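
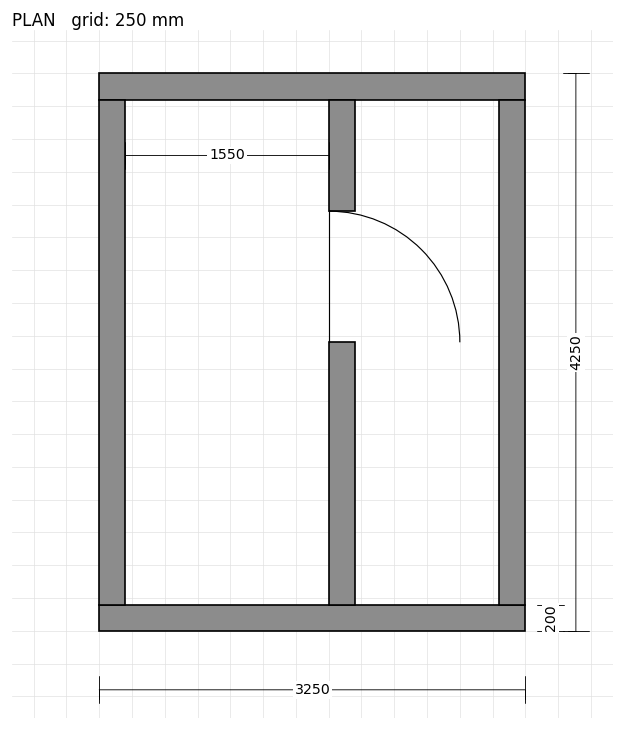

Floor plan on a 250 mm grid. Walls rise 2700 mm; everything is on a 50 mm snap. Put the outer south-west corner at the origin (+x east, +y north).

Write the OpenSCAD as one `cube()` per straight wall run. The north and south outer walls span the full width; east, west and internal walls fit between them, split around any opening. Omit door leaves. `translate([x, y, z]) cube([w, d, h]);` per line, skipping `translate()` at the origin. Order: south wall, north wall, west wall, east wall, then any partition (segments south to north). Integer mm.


cube([3250, 200, 2700]);
translate([0, 4050, 0]) cube([3250, 200, 2700]);
translate([0, 200, 0]) cube([200, 3850, 2700]);
translate([3050, 200, 0]) cube([200, 3850, 2700]);
translate([1750, 200, 0]) cube([200, 2000, 2700]);
translate([1750, 3200, 0]) cube([200, 850, 2700]);


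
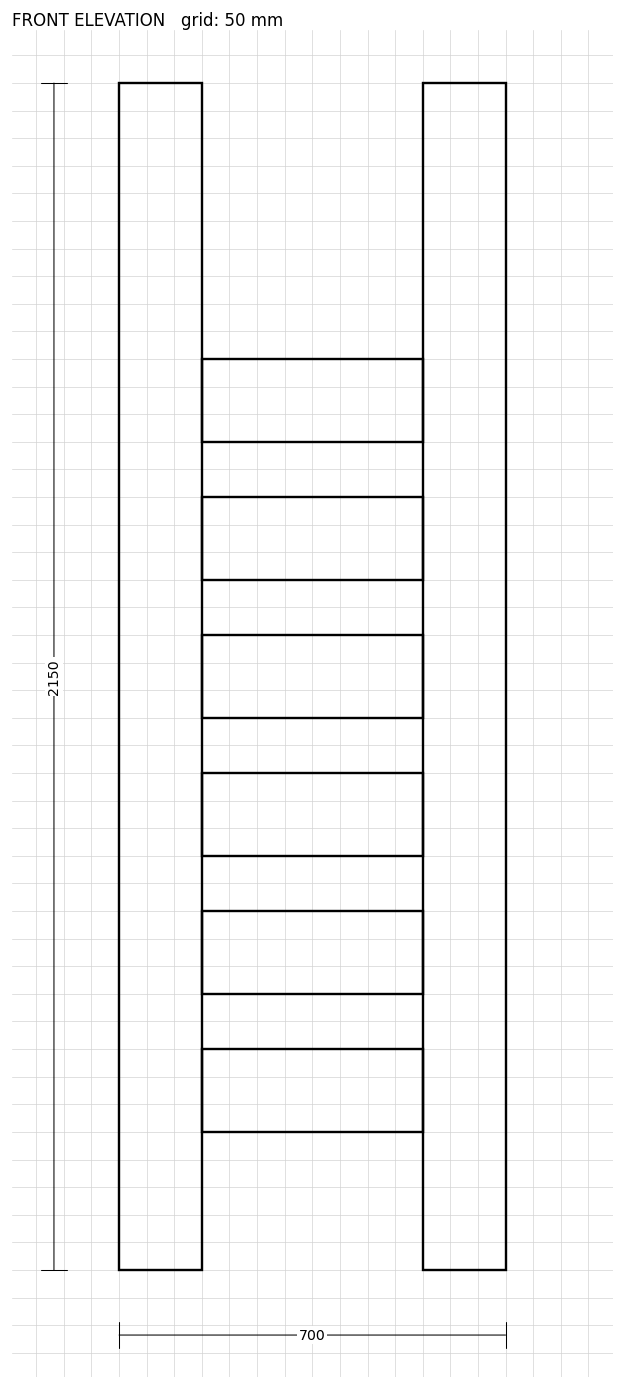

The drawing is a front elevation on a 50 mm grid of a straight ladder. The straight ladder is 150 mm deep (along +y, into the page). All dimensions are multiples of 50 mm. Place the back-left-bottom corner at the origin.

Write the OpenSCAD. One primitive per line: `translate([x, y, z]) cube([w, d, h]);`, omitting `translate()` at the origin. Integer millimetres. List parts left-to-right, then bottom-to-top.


cube([150, 150, 2150]);
translate([150, 0, 250]) cube([400, 150, 150]);
translate([150, 0, 500]) cube([400, 150, 150]);
translate([150, 0, 750]) cube([400, 150, 150]);
translate([150, 0, 1000]) cube([400, 150, 150]);
translate([150, 0, 1250]) cube([400, 150, 150]);
translate([150, 0, 1500]) cube([400, 150, 150]);
translate([550, 0, 0]) cube([150, 150, 2150]);


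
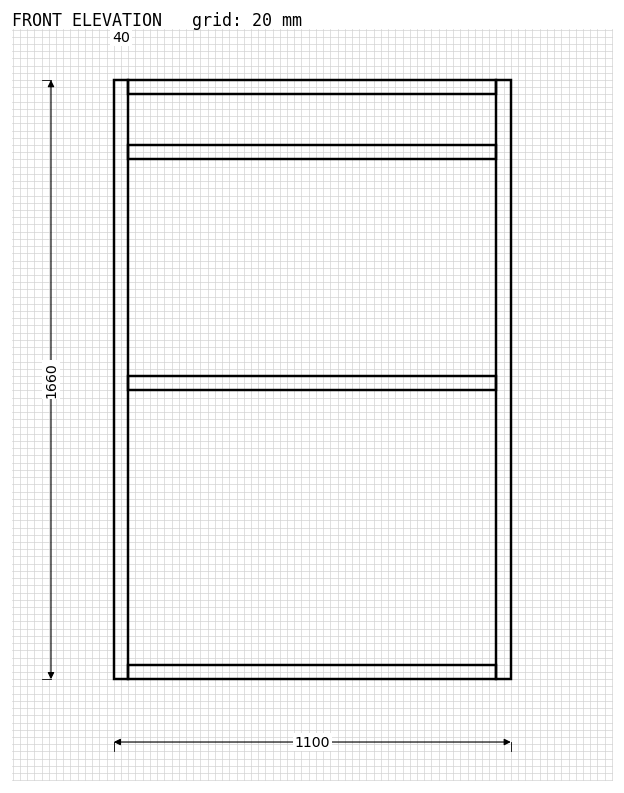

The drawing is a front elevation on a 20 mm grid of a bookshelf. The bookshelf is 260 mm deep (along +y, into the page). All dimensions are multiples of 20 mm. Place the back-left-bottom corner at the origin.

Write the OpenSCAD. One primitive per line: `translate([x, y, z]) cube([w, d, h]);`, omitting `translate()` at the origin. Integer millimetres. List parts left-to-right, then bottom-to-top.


cube([40, 260, 1660]);
translate([40, 0, 0]) cube([1020, 260, 40]);
translate([40, 0, 800]) cube([1020, 260, 40]);
translate([40, 0, 1440]) cube([1020, 260, 40]);
translate([40, 0, 1620]) cube([1020, 260, 40]);
translate([1060, 0, 0]) cube([40, 260, 1660]);


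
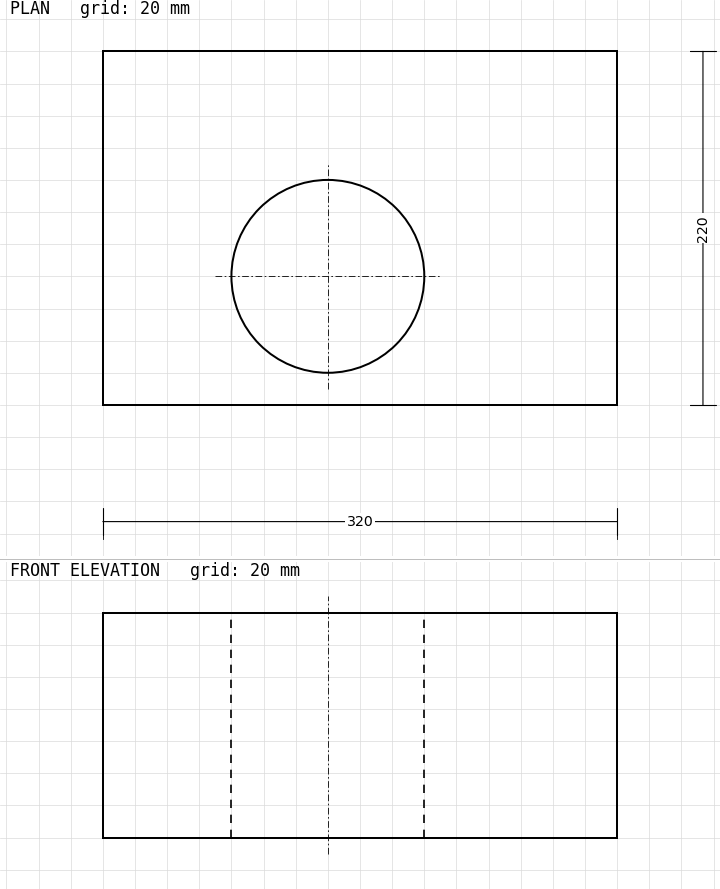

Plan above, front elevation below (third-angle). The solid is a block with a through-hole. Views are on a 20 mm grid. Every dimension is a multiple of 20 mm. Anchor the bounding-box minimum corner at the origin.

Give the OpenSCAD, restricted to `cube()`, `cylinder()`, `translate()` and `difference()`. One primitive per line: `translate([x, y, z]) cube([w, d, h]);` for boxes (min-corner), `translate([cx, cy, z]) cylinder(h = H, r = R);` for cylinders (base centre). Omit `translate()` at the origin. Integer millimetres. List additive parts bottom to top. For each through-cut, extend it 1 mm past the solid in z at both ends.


difference() {
  cube([320, 220, 140]);
  translate([140, 80, -1]) cylinder(h = 142, r = 60);
}


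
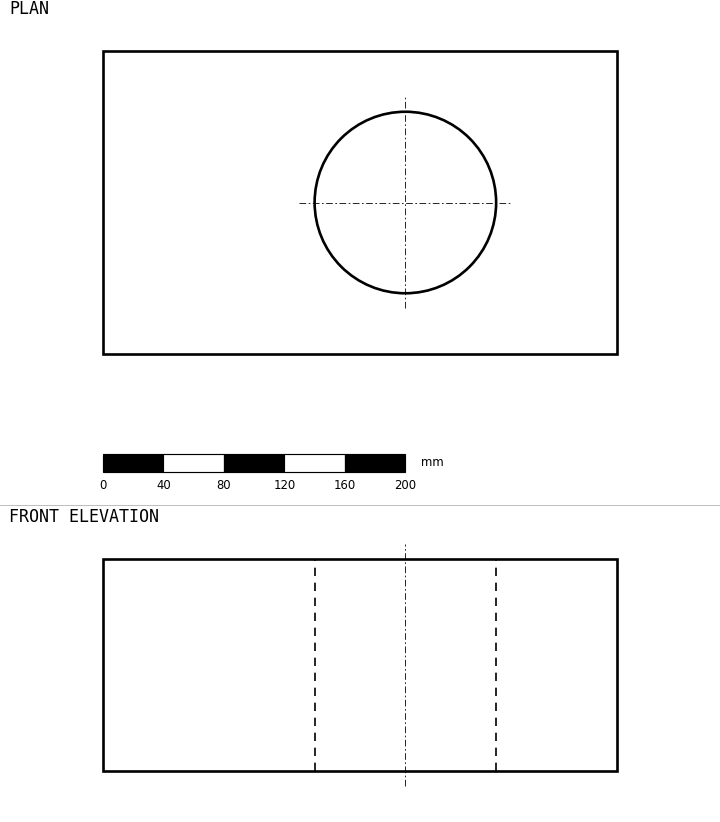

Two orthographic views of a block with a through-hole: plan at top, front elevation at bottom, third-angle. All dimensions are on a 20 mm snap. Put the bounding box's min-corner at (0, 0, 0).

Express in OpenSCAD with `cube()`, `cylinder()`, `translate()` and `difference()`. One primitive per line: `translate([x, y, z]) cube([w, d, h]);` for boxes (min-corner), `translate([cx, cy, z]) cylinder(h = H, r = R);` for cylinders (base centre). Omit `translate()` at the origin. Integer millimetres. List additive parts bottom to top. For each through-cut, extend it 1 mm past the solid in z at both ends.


difference() {
  cube([340, 200, 140]);
  translate([200, 100, -1]) cylinder(h = 142, r = 60);
}


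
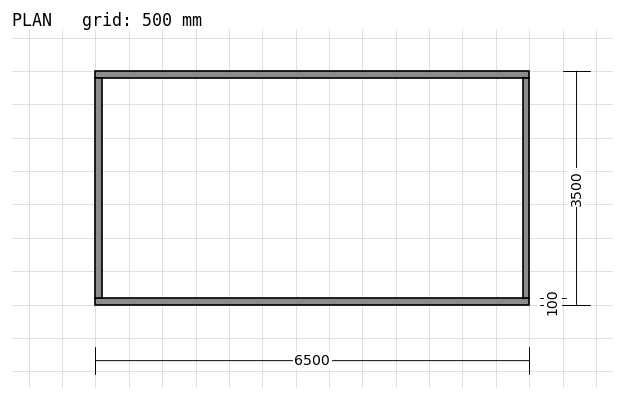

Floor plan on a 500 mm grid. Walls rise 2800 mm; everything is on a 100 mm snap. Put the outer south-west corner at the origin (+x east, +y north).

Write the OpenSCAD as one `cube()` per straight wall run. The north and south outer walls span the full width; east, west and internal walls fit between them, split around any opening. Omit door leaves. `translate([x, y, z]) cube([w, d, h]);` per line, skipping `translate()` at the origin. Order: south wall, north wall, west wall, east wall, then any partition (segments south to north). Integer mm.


cube([6500, 100, 2800]);
translate([0, 3400, 0]) cube([6500, 100, 2800]);
translate([0, 100, 0]) cube([100, 3300, 2800]);
translate([6400, 100, 0]) cube([100, 3300, 2800]);


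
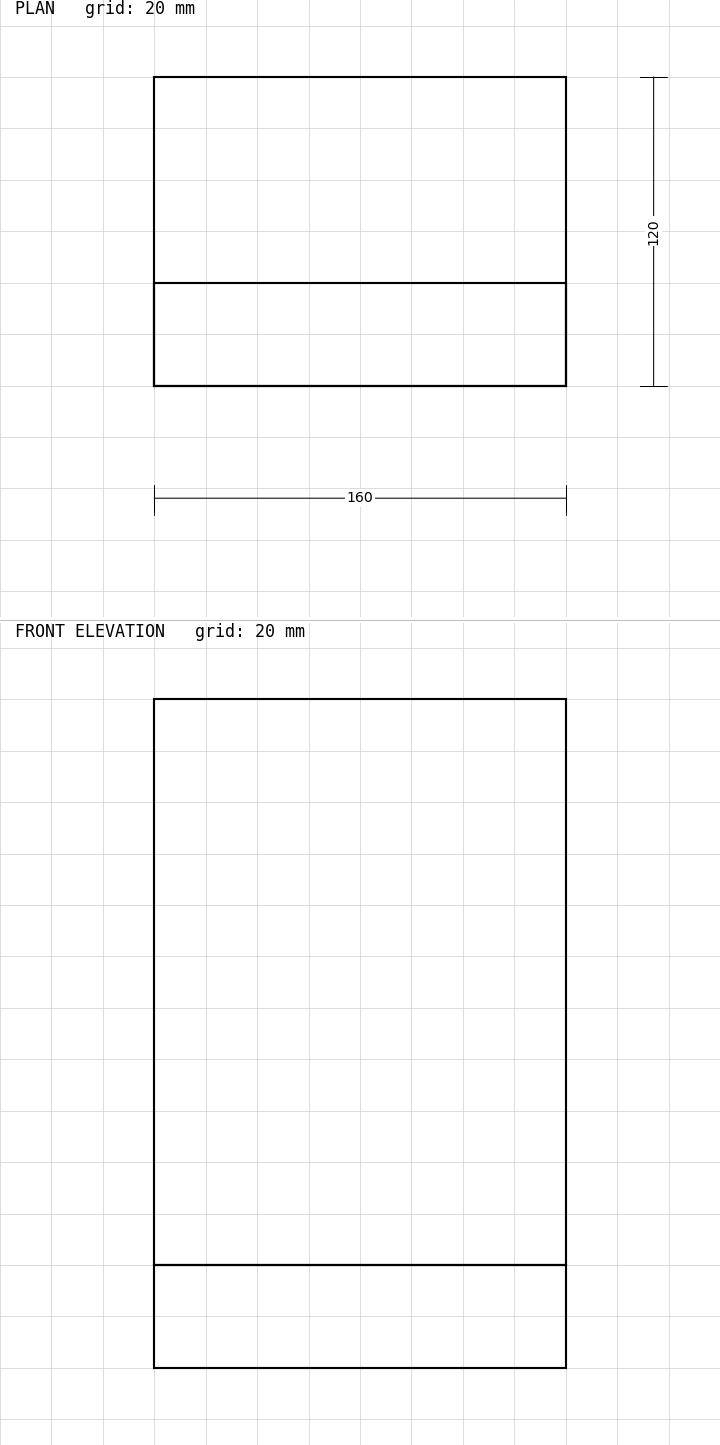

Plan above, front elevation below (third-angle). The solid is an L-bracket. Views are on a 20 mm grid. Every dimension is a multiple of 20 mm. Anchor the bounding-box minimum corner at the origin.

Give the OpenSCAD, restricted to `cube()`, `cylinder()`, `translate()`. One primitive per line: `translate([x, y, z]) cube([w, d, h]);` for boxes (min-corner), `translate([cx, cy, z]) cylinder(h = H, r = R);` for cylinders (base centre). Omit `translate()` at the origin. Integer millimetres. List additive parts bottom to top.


cube([160, 120, 40]);
translate([0, 0, 40]) cube([160, 40, 220]);


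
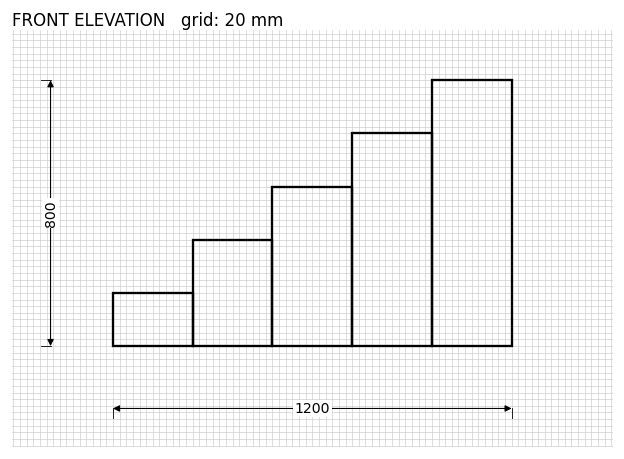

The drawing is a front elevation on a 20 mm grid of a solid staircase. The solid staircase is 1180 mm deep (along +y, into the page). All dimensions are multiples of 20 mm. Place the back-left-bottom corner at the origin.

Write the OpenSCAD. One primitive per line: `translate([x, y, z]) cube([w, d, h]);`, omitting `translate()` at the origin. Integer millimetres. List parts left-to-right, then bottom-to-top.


cube([240, 1180, 160]);
translate([240, 0, 0]) cube([240, 1180, 320]);
translate([480, 0, 0]) cube([240, 1180, 480]);
translate([720, 0, 0]) cube([240, 1180, 640]);
translate([960, 0, 0]) cube([240, 1180, 800]);


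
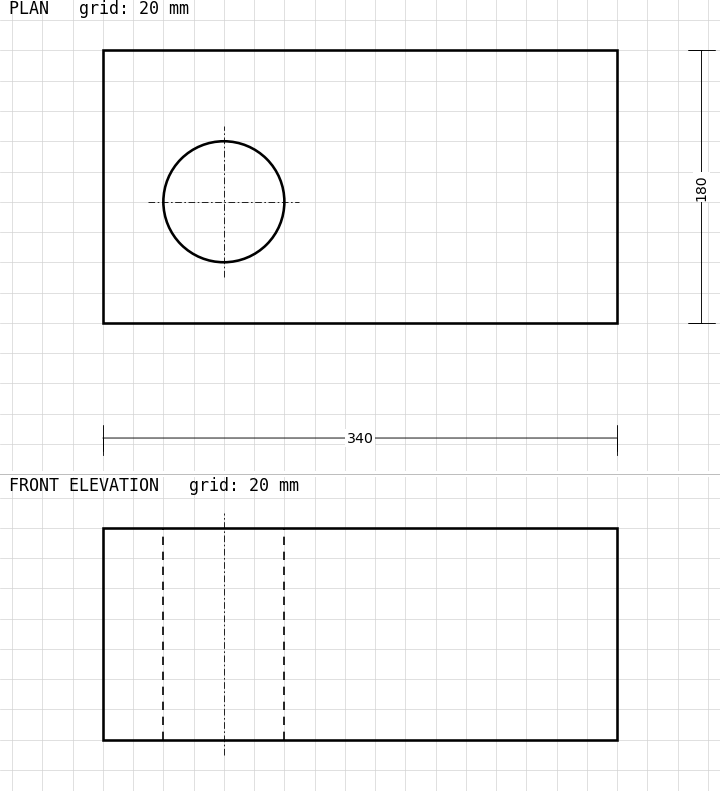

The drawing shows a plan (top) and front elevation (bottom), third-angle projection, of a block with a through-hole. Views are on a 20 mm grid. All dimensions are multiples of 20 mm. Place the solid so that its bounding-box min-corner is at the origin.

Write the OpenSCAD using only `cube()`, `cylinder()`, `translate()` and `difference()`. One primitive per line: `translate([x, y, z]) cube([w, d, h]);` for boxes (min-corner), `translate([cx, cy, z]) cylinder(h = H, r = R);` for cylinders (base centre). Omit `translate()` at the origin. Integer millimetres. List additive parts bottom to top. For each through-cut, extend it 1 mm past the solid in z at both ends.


difference() {
  cube([340, 180, 140]);
  translate([80, 80, -1]) cylinder(h = 142, r = 40);
}


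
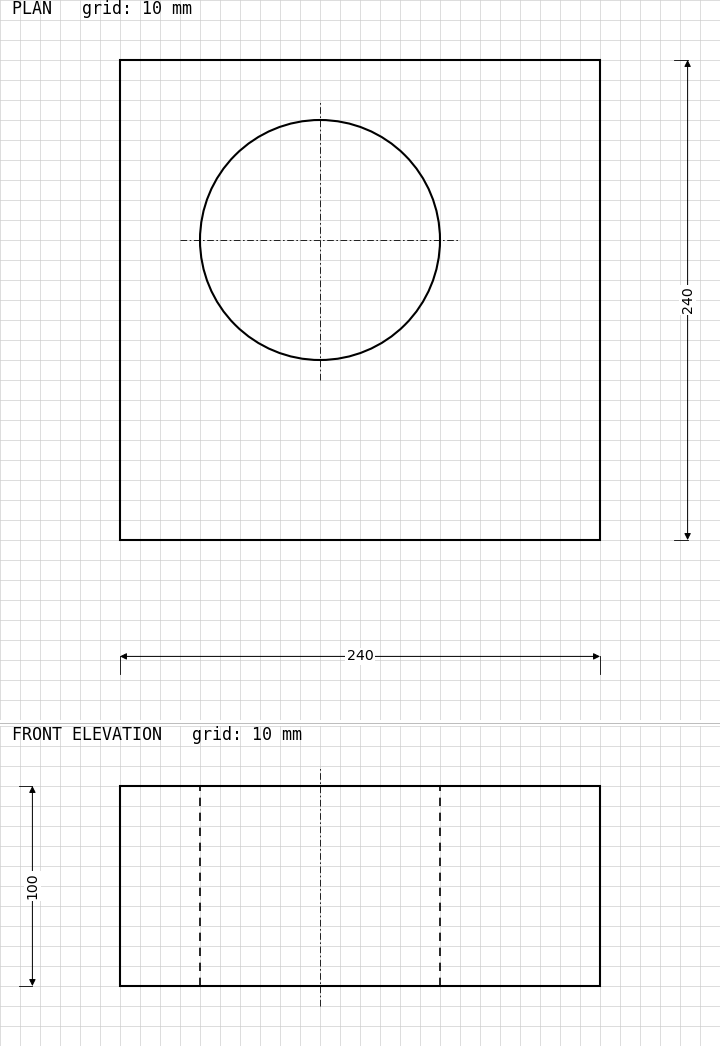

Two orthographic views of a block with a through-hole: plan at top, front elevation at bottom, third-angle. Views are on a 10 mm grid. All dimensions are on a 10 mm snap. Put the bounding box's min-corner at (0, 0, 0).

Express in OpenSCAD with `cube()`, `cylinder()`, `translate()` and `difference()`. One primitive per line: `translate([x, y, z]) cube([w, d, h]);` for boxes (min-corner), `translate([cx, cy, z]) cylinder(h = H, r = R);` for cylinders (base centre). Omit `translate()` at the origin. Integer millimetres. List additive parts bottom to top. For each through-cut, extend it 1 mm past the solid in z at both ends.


difference() {
  cube([240, 240, 100]);
  translate([100, 150, -1]) cylinder(h = 102, r = 60);
}


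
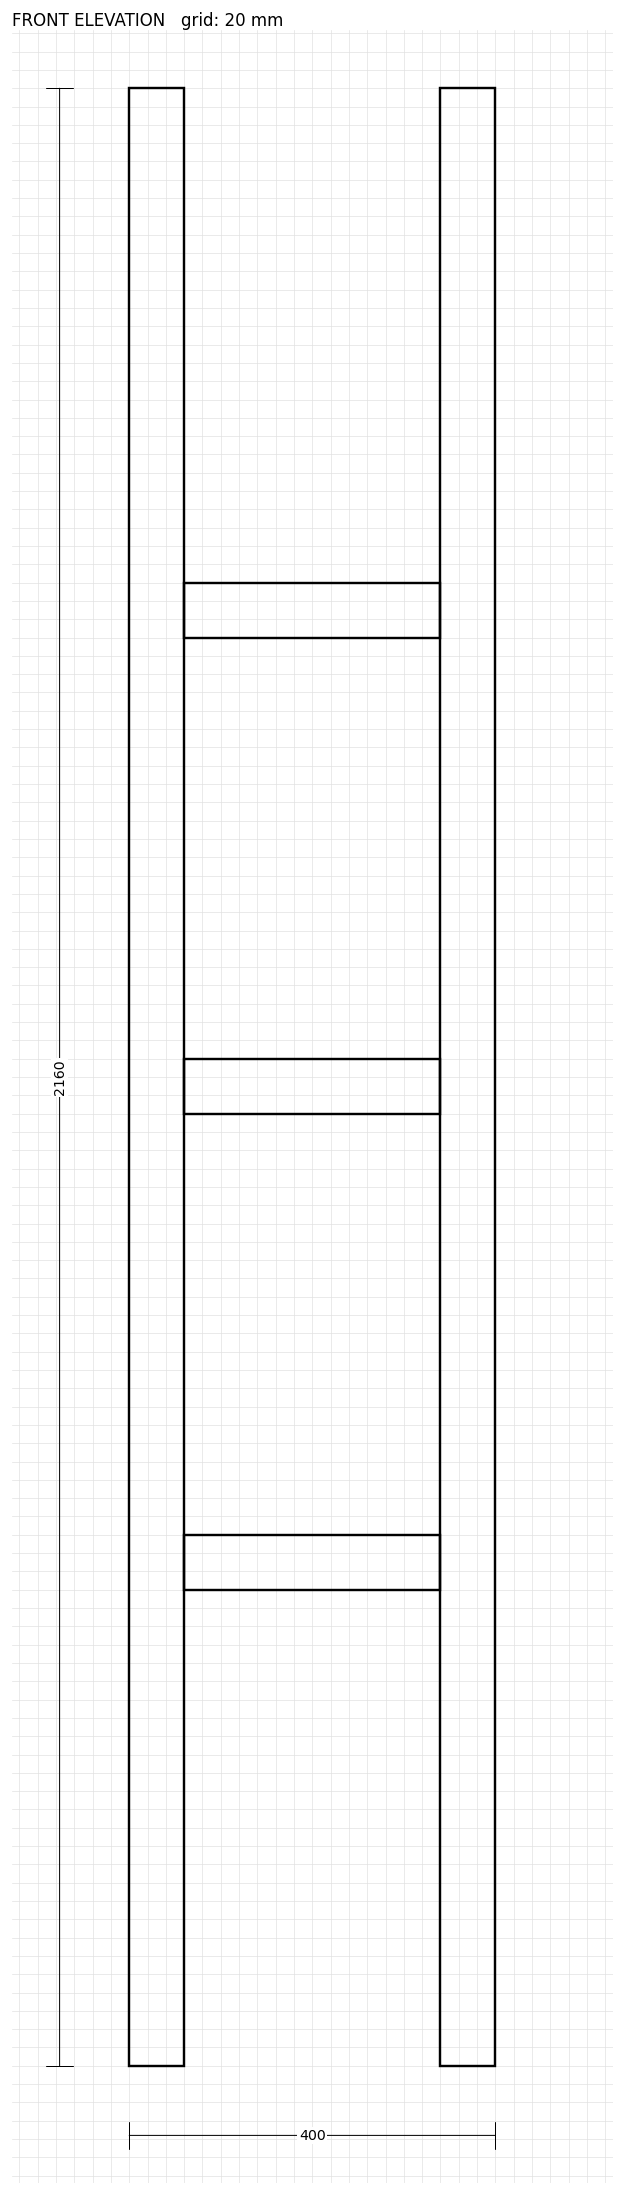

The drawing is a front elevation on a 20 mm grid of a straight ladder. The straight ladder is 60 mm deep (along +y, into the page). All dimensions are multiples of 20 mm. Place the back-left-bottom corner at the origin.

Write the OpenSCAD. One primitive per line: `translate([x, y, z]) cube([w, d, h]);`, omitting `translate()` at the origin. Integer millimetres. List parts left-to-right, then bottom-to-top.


cube([60, 60, 2160]);
translate([60, 0, 520]) cube([280, 60, 60]);
translate([60, 0, 1040]) cube([280, 60, 60]);
translate([60, 0, 1560]) cube([280, 60, 60]);
translate([340, 0, 0]) cube([60, 60, 2160]);


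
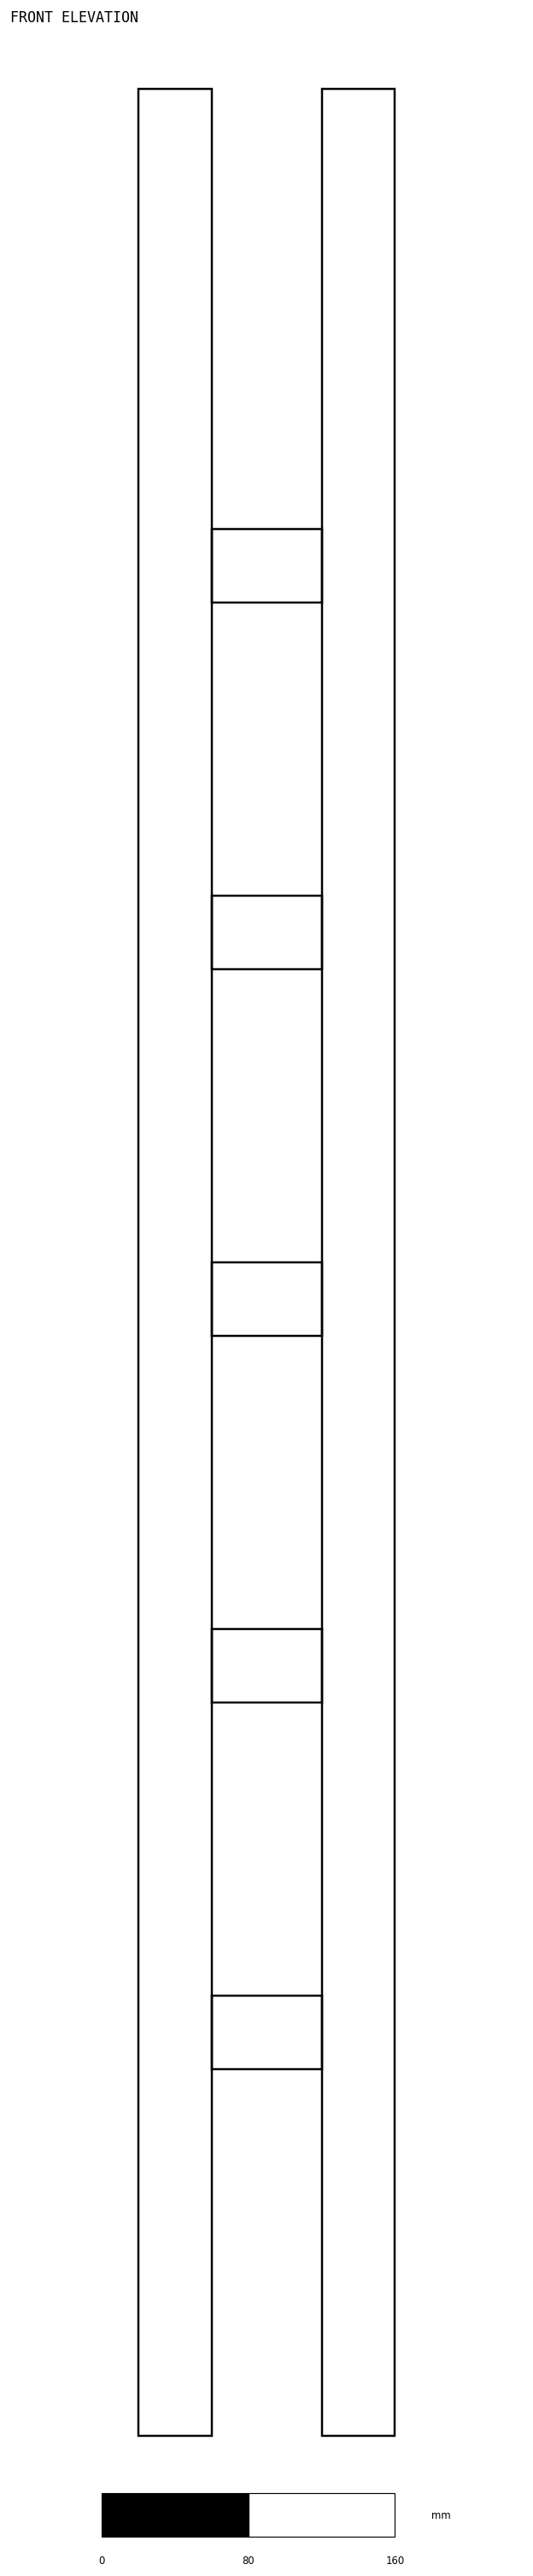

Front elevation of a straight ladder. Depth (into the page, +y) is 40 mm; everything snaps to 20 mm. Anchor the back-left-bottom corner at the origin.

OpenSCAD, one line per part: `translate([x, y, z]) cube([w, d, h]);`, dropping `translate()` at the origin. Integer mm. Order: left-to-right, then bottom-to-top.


cube([40, 40, 1280]);
translate([40, 0, 200]) cube([60, 40, 40]);
translate([40, 0, 400]) cube([60, 40, 40]);
translate([40, 0, 600]) cube([60, 40, 40]);
translate([40, 0, 800]) cube([60, 40, 40]);
translate([40, 0, 1000]) cube([60, 40, 40]);
translate([100, 0, 0]) cube([40, 40, 1280]);


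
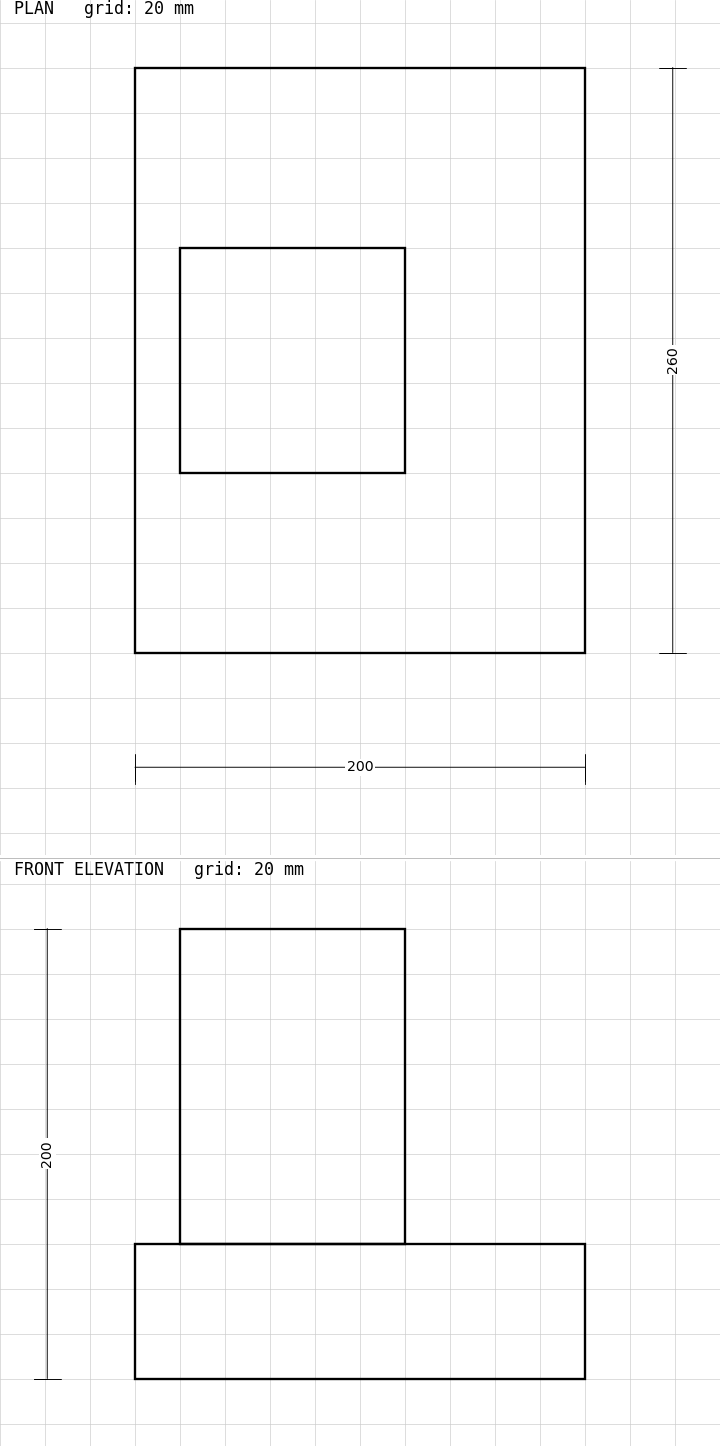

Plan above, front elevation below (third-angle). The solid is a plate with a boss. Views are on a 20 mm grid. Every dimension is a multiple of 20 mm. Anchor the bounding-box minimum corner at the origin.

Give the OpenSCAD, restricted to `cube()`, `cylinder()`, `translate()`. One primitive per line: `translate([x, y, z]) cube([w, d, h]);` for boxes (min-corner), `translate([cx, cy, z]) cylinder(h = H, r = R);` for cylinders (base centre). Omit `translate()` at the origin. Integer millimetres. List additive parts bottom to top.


cube([200, 260, 60]);
translate([20, 80, 60]) cube([100, 100, 140]);


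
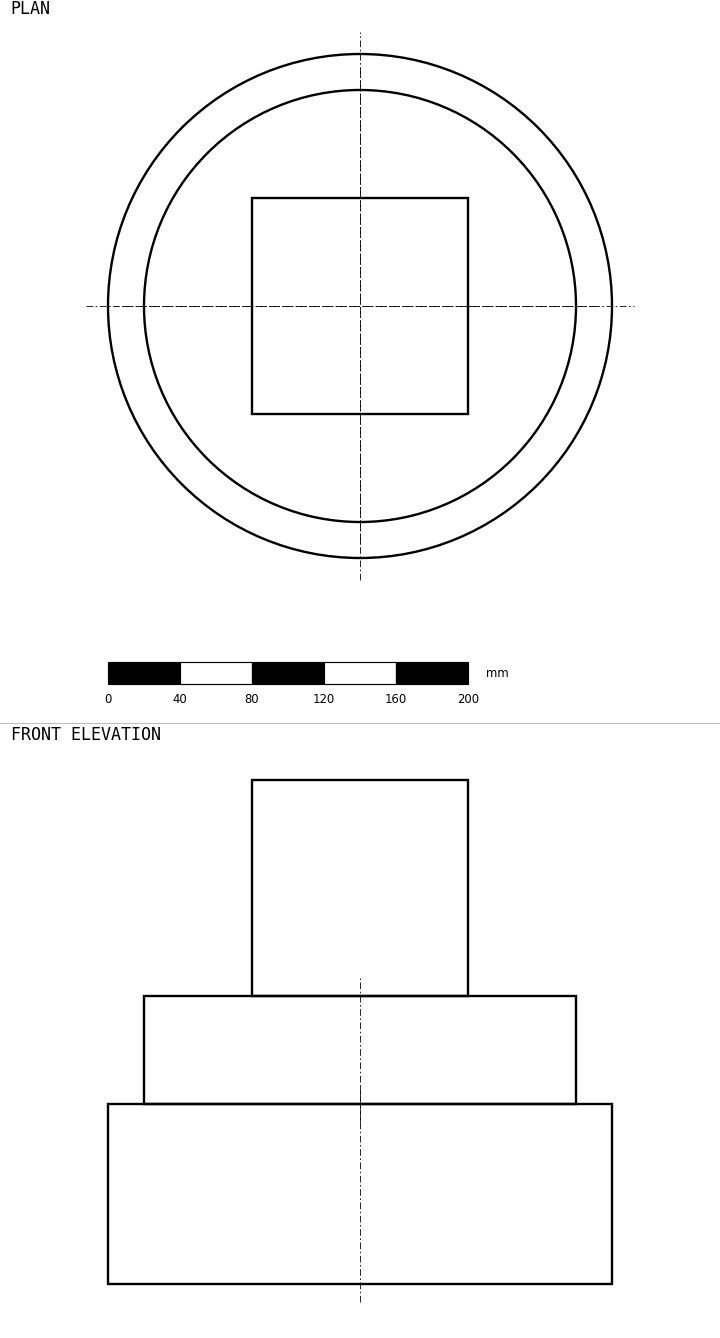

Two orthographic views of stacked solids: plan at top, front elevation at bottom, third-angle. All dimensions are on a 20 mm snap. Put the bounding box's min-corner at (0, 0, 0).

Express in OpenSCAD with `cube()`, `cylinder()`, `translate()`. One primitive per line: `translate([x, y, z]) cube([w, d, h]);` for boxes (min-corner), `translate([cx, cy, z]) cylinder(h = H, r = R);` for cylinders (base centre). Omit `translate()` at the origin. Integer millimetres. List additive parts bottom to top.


translate([140, 140, 0]) cylinder(h = 100, r = 140);
translate([140, 140, 100]) cylinder(h = 60, r = 120);
translate([80, 80, 160]) cube([120, 120, 120]);


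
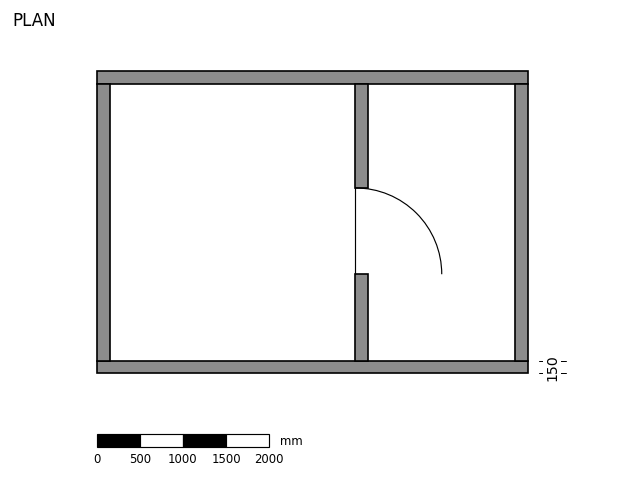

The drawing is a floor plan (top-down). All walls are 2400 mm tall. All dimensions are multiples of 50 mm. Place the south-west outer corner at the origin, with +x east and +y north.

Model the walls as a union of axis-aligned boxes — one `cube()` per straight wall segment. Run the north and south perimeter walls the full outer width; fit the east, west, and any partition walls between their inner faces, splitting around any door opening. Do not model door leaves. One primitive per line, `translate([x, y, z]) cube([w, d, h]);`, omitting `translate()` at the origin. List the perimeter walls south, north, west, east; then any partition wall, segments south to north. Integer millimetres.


cube([5000, 150, 2400]);
translate([0, 3350, 0]) cube([5000, 150, 2400]);
translate([0, 150, 0]) cube([150, 3200, 2400]);
translate([4850, 150, 0]) cube([150, 3200, 2400]);
translate([3000, 150, 0]) cube([150, 1000, 2400]);
translate([3000, 2150, 0]) cube([150, 1200, 2400]);


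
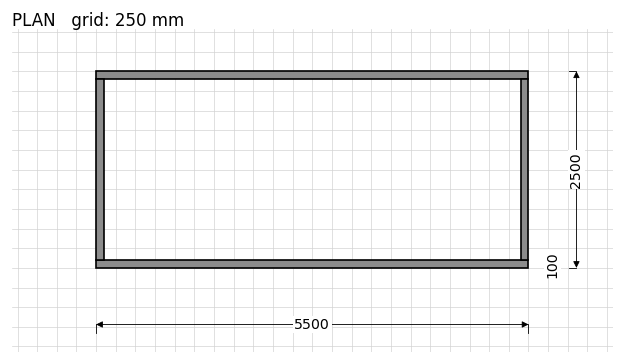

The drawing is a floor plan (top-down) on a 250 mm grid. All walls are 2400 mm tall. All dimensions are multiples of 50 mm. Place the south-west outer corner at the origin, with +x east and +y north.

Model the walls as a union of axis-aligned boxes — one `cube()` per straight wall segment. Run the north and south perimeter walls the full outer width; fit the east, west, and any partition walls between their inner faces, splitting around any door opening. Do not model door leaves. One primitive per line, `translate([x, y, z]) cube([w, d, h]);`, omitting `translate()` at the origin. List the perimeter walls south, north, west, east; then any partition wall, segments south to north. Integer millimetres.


cube([5500, 100, 2400]);
translate([0, 2400, 0]) cube([5500, 100, 2400]);
translate([0, 100, 0]) cube([100, 2300, 2400]);
translate([5400, 100, 0]) cube([100, 2300, 2400]);


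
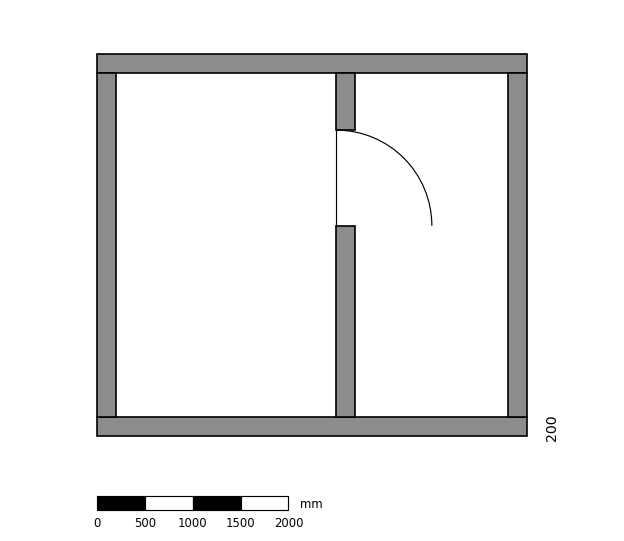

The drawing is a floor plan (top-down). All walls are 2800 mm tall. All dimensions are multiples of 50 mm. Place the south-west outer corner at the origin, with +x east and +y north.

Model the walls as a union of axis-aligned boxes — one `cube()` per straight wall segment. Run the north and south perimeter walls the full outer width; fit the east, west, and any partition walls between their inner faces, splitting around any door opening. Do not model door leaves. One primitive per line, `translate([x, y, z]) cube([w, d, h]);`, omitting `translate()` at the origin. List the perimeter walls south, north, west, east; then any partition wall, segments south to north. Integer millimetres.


cube([4500, 200, 2800]);
translate([0, 3800, 0]) cube([4500, 200, 2800]);
translate([0, 200, 0]) cube([200, 3600, 2800]);
translate([4300, 200, 0]) cube([200, 3600, 2800]);
translate([2500, 200, 0]) cube([200, 2000, 2800]);
translate([2500, 3200, 0]) cube([200, 600, 2800]);


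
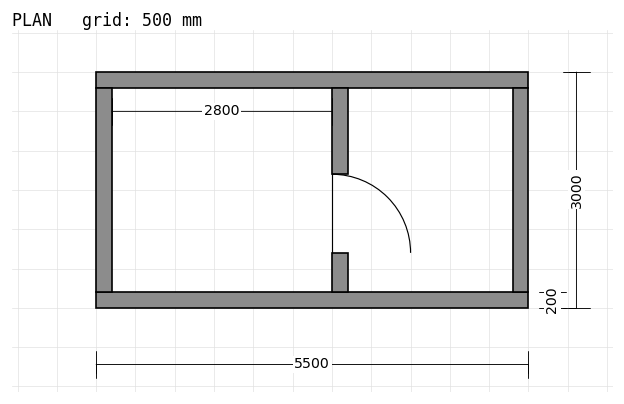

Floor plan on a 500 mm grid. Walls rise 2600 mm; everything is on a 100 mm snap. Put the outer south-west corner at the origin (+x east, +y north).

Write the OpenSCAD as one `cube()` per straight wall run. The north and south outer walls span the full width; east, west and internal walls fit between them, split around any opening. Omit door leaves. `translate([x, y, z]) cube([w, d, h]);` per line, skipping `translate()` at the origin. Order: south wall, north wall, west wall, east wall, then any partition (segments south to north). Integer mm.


cube([5500, 200, 2600]);
translate([0, 2800, 0]) cube([5500, 200, 2600]);
translate([0, 200, 0]) cube([200, 2600, 2600]);
translate([5300, 200, 0]) cube([200, 2600, 2600]);
translate([3000, 200, 0]) cube([200, 500, 2600]);
translate([3000, 1700, 0]) cube([200, 1100, 2600]);


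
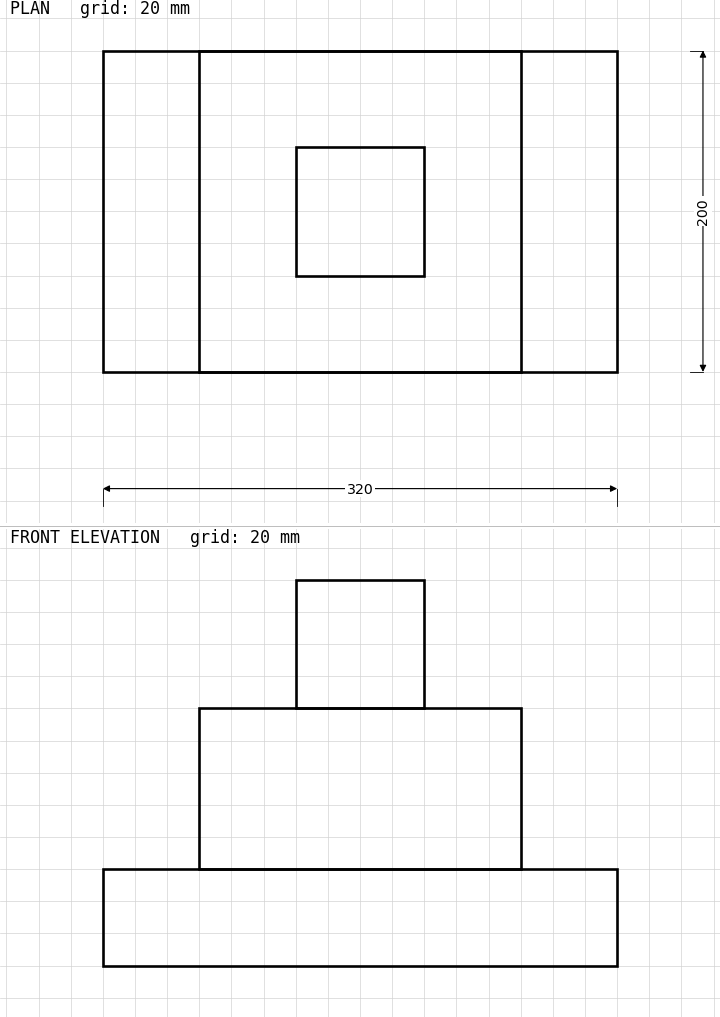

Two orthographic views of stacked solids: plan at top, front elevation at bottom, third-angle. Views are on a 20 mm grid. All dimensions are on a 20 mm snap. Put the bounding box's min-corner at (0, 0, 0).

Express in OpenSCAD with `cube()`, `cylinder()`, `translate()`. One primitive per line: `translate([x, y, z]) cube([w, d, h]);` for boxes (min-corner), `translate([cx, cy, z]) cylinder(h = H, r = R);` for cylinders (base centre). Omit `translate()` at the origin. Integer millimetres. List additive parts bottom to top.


cube([320, 200, 60]);
translate([60, 0, 60]) cube([200, 200, 100]);
translate([120, 60, 160]) cube([80, 80, 80]);


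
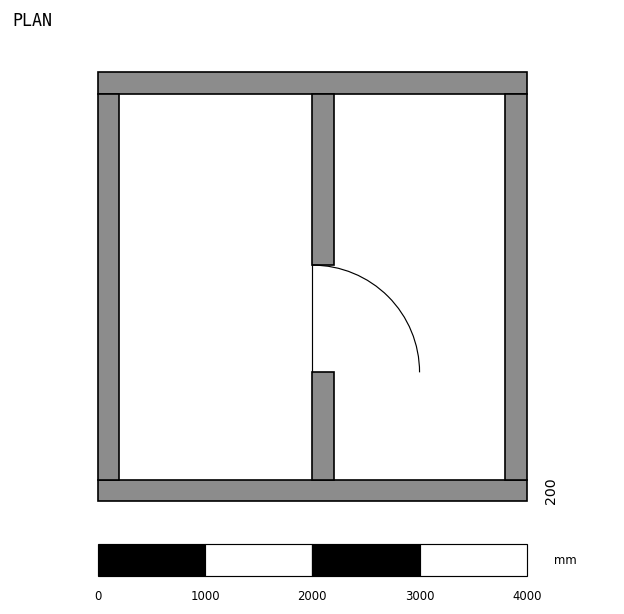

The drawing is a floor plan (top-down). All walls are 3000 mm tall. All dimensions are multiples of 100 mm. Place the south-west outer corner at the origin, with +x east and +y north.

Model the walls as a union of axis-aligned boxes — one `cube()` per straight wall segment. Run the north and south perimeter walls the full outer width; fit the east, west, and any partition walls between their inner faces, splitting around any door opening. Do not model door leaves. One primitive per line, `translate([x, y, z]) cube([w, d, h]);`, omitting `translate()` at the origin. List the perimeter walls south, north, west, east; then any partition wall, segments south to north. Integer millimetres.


cube([4000, 200, 3000]);
translate([0, 3800, 0]) cube([4000, 200, 3000]);
translate([0, 200, 0]) cube([200, 3600, 3000]);
translate([3800, 200, 0]) cube([200, 3600, 3000]);
translate([2000, 200, 0]) cube([200, 1000, 3000]);
translate([2000, 2200, 0]) cube([200, 1600, 3000]);


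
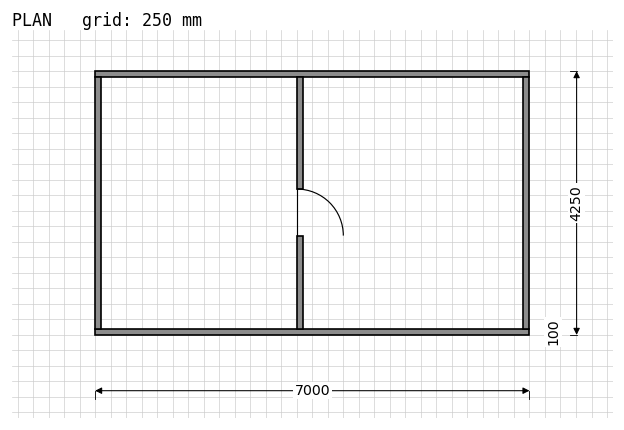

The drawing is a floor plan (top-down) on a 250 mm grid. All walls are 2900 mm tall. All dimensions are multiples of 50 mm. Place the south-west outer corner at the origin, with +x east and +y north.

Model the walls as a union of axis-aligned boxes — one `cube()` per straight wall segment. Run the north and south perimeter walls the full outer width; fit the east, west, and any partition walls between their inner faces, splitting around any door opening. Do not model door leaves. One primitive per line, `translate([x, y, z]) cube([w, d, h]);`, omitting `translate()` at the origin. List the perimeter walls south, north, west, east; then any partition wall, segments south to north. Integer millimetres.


cube([7000, 100, 2900]);
translate([0, 4150, 0]) cube([7000, 100, 2900]);
translate([0, 100, 0]) cube([100, 4050, 2900]);
translate([6900, 100, 0]) cube([100, 4050, 2900]);
translate([3250, 100, 0]) cube([100, 1500, 2900]);
translate([3250, 2350, 0]) cube([100, 1800, 2900]);


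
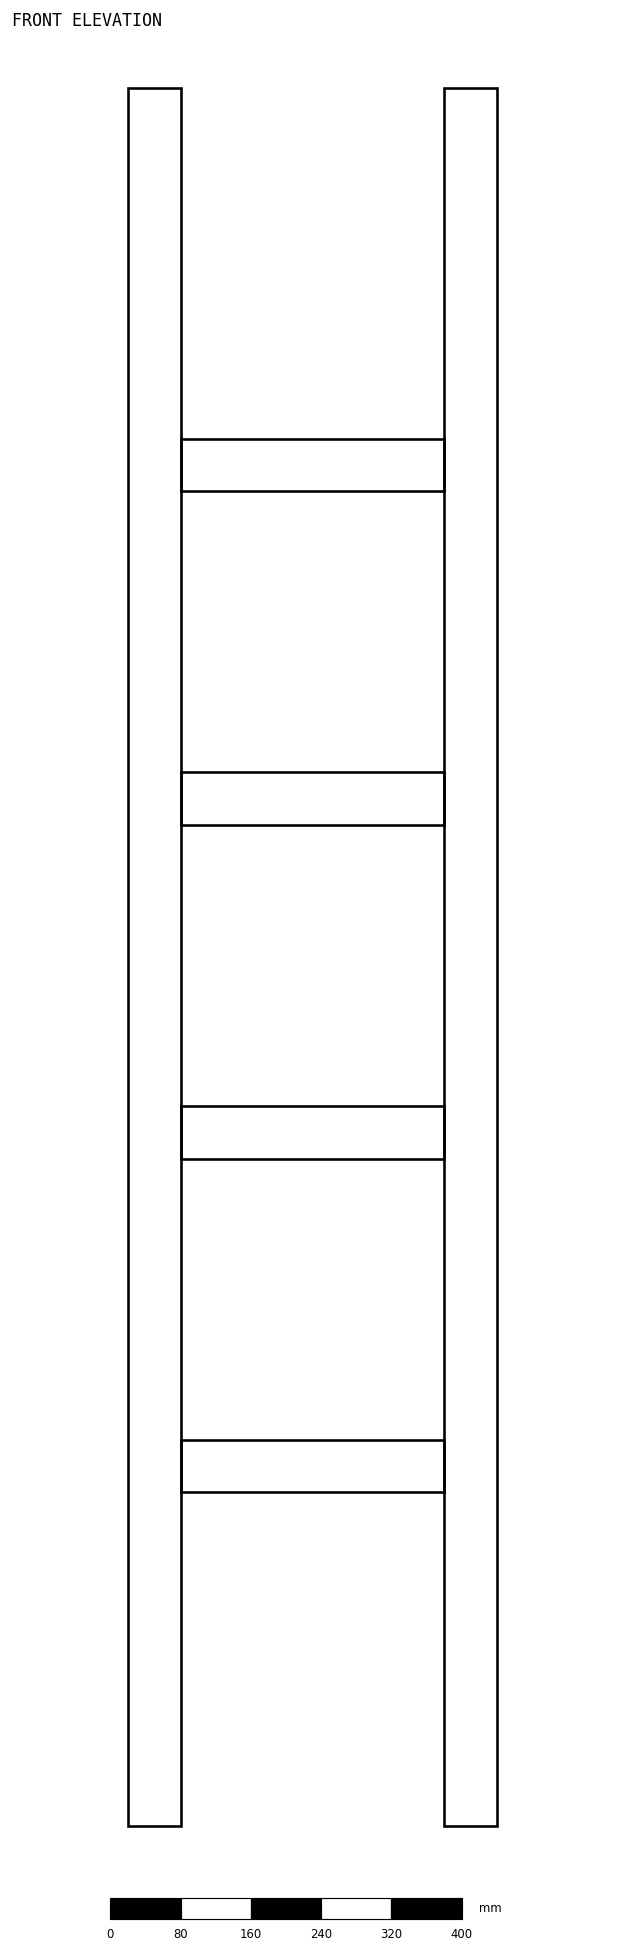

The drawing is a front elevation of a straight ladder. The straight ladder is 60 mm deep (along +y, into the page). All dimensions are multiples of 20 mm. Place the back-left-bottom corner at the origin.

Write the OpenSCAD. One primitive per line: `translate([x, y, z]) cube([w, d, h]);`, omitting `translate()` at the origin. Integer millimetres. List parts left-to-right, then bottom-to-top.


cube([60, 60, 1980]);
translate([60, 0, 380]) cube([300, 60, 60]);
translate([60, 0, 760]) cube([300, 60, 60]);
translate([60, 0, 1140]) cube([300, 60, 60]);
translate([60, 0, 1520]) cube([300, 60, 60]);
translate([360, 0, 0]) cube([60, 60, 1980]);


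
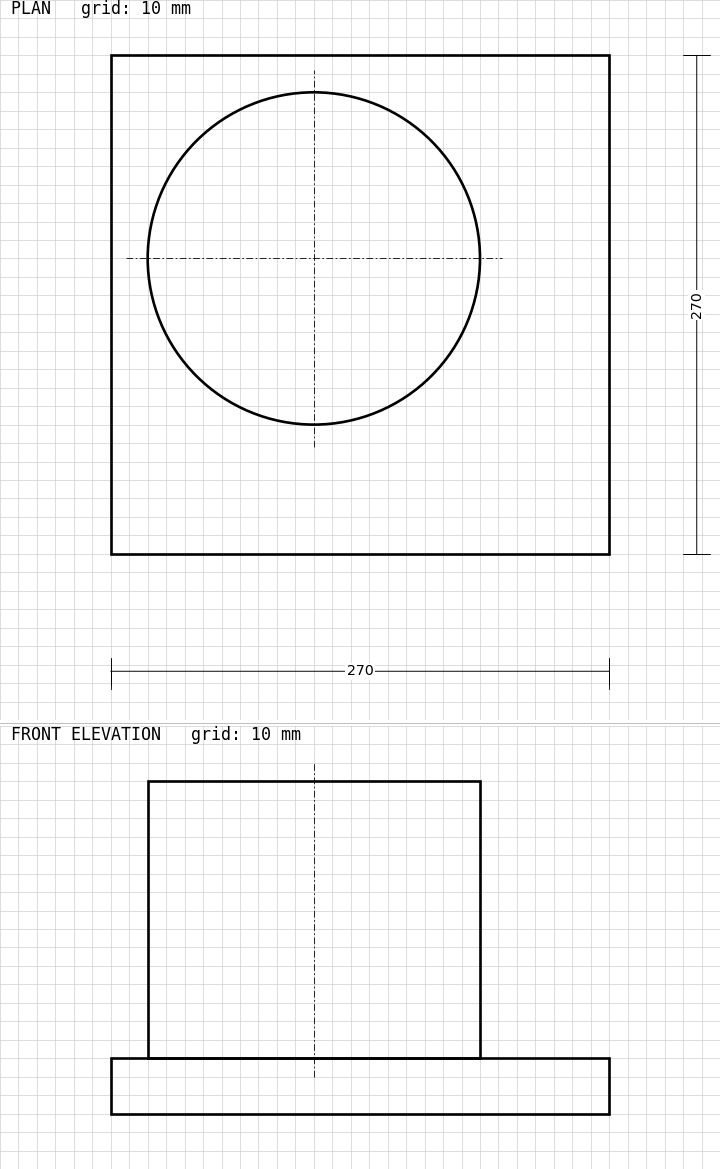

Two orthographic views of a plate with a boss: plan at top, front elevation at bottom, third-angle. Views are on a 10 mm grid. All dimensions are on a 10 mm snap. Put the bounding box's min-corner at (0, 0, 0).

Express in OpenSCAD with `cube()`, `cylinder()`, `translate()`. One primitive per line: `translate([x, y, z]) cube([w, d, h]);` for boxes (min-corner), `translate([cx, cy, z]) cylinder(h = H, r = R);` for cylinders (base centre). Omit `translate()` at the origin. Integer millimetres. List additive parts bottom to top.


cube([270, 270, 30]);
translate([110, 160, 30]) cylinder(h = 150, r = 90);


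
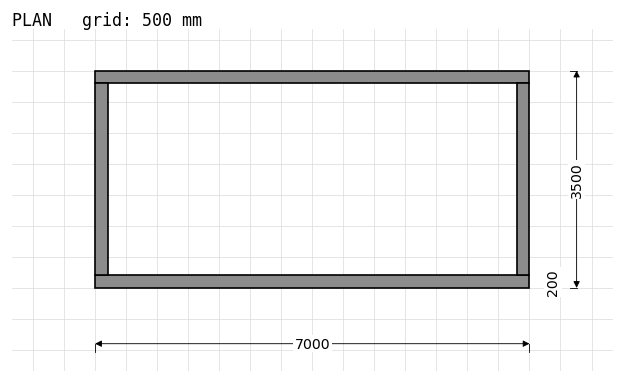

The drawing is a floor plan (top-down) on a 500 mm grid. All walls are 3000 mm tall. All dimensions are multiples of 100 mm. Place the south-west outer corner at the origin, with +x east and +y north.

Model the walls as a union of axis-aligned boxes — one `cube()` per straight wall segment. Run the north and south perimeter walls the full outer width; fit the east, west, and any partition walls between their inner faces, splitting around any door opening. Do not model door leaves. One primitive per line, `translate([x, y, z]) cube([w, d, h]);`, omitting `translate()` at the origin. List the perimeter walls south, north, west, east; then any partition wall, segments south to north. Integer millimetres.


cube([7000, 200, 3000]);
translate([0, 3300, 0]) cube([7000, 200, 3000]);
translate([0, 200, 0]) cube([200, 3100, 3000]);
translate([6800, 200, 0]) cube([200, 3100, 3000]);


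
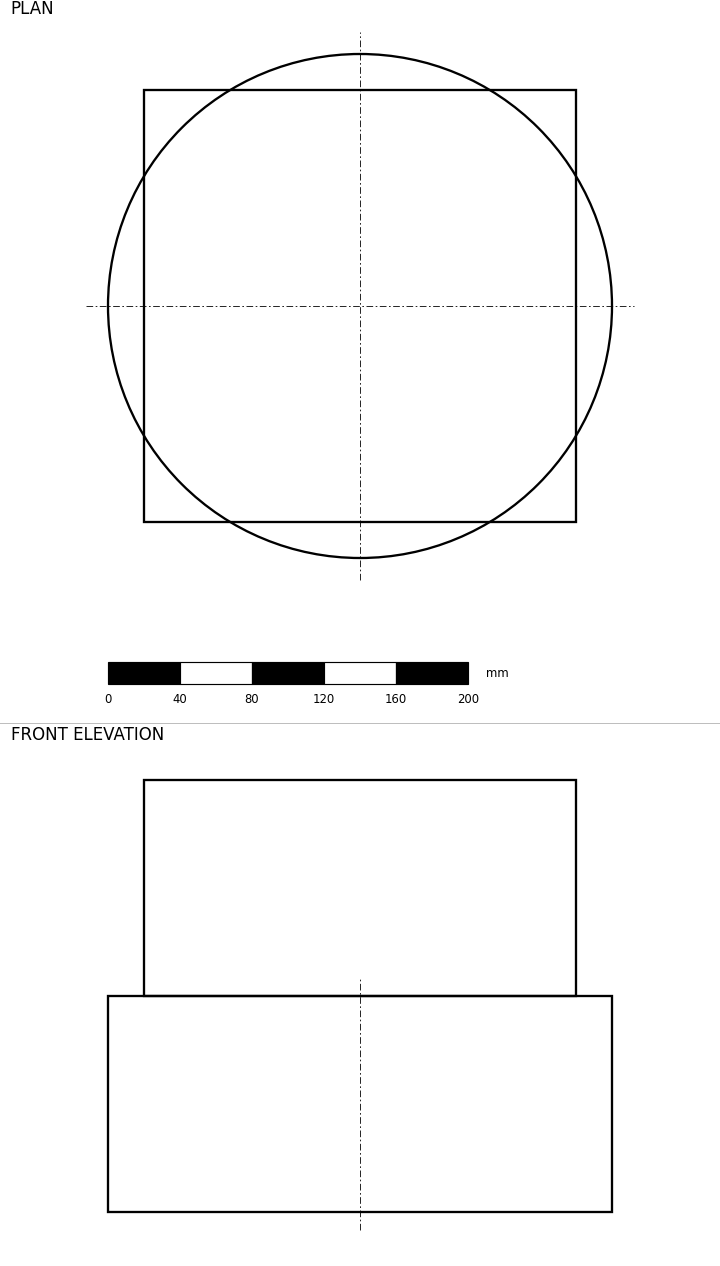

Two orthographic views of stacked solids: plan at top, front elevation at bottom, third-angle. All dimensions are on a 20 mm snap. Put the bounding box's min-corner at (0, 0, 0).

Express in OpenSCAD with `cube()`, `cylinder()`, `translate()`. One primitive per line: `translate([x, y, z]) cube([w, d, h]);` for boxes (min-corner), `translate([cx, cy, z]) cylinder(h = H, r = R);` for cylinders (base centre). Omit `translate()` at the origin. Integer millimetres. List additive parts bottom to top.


translate([140, 140, 0]) cylinder(h = 120, r = 140);
translate([20, 20, 120]) cube([240, 240, 120]);


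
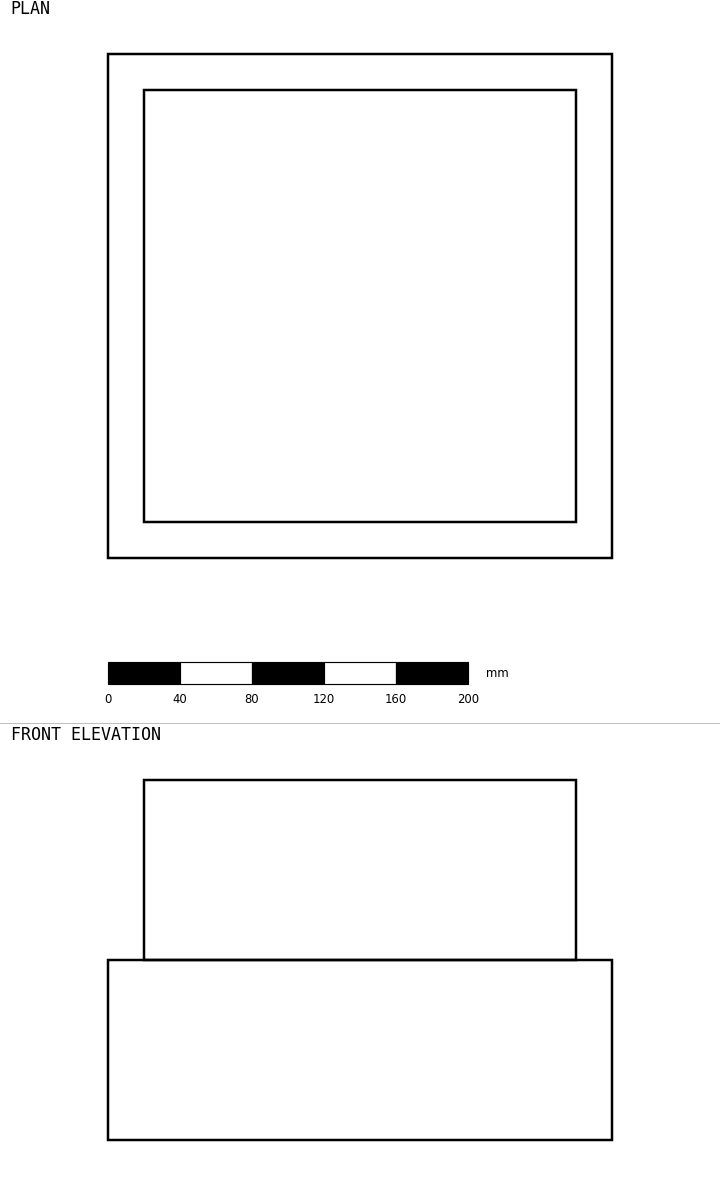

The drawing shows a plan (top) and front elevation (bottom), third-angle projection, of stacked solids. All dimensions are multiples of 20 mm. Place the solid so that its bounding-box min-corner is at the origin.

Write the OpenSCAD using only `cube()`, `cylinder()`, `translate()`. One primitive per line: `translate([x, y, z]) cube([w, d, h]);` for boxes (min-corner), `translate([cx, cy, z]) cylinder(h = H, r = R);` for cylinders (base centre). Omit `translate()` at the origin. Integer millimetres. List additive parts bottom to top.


cube([280, 280, 100]);
translate([20, 20, 100]) cube([240, 240, 100]);


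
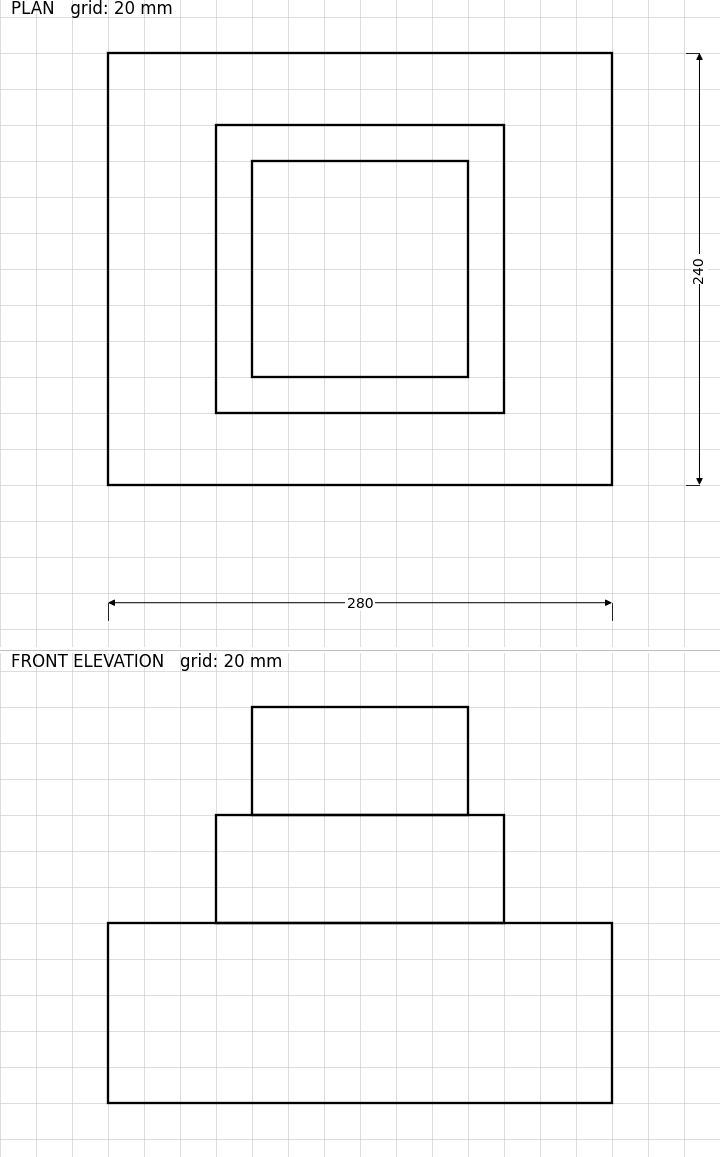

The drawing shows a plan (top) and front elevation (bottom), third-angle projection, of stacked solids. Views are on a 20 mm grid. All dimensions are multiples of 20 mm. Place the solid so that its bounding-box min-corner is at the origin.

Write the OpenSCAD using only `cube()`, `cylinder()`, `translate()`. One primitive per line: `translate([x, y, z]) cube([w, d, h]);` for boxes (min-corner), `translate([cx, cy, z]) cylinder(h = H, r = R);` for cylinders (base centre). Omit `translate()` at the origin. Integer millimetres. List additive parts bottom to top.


cube([280, 240, 100]);
translate([60, 40, 100]) cube([160, 160, 60]);
translate([80, 60, 160]) cube([120, 120, 60]);


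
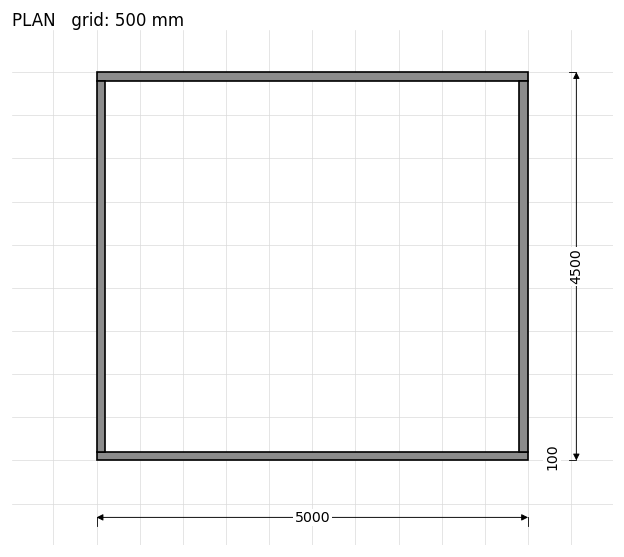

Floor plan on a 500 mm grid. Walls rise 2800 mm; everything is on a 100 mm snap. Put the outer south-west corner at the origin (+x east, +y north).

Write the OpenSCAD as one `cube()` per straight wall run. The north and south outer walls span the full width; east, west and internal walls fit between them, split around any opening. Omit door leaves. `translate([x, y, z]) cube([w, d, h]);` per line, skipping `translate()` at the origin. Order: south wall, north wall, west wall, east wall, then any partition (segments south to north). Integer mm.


cube([5000, 100, 2800]);
translate([0, 4400, 0]) cube([5000, 100, 2800]);
translate([0, 100, 0]) cube([100, 4300, 2800]);
translate([4900, 100, 0]) cube([100, 4300, 2800]);


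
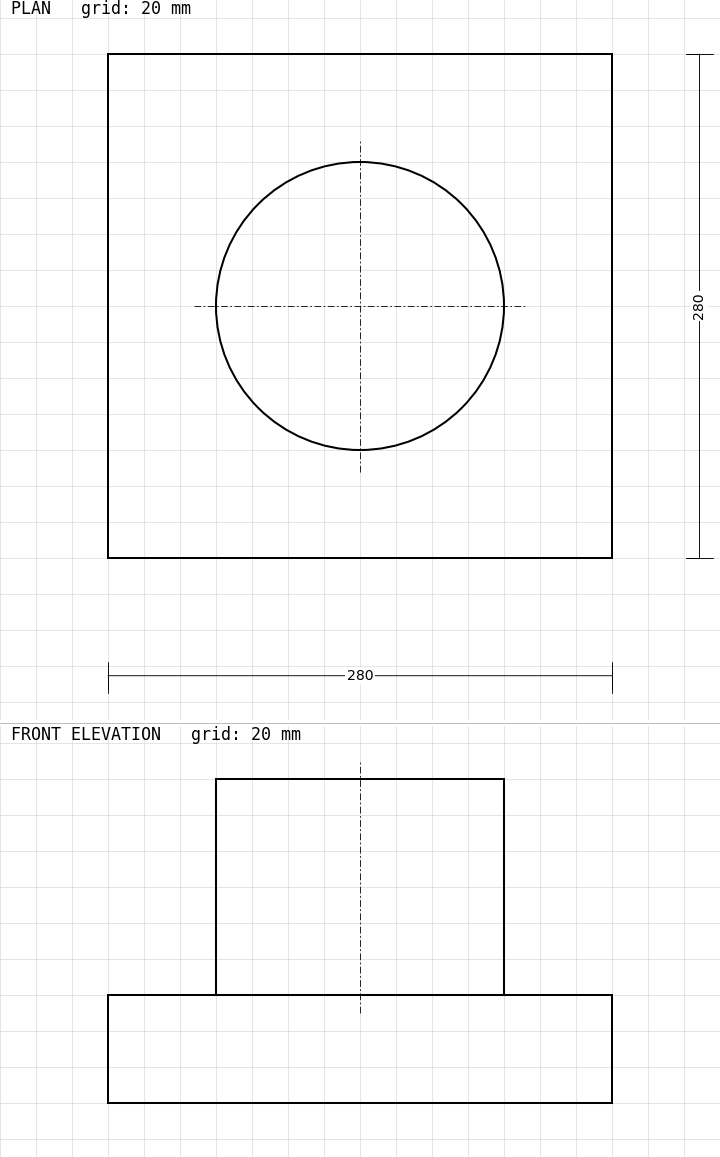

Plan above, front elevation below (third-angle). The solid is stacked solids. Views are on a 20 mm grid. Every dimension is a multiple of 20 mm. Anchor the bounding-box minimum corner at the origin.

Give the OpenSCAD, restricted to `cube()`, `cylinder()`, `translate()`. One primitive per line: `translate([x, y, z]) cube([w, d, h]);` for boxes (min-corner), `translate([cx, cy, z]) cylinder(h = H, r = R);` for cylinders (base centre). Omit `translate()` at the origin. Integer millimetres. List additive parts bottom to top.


cube([280, 280, 60]);
translate([140, 140, 60]) cylinder(h = 120, r = 80);


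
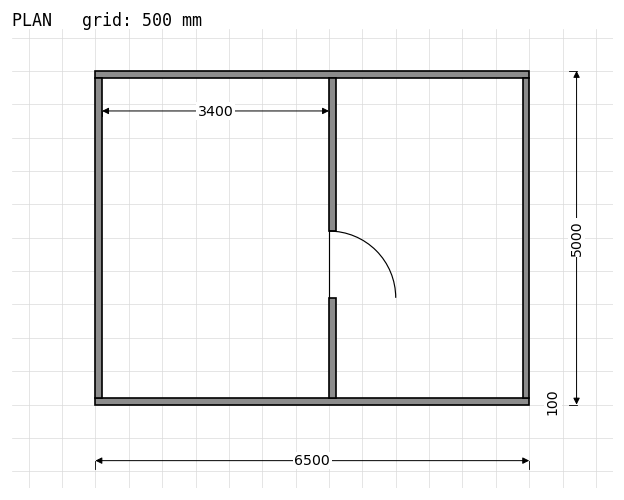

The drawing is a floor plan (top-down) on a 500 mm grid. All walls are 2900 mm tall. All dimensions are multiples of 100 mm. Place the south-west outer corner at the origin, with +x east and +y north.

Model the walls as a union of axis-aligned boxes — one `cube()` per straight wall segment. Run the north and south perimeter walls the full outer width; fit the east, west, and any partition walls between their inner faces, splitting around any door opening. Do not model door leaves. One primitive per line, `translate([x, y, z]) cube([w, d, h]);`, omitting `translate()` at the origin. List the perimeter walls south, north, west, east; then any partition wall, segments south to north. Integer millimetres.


cube([6500, 100, 2900]);
translate([0, 4900, 0]) cube([6500, 100, 2900]);
translate([0, 100, 0]) cube([100, 4800, 2900]);
translate([6400, 100, 0]) cube([100, 4800, 2900]);
translate([3500, 100, 0]) cube([100, 1500, 2900]);
translate([3500, 2600, 0]) cube([100, 2300, 2900]);


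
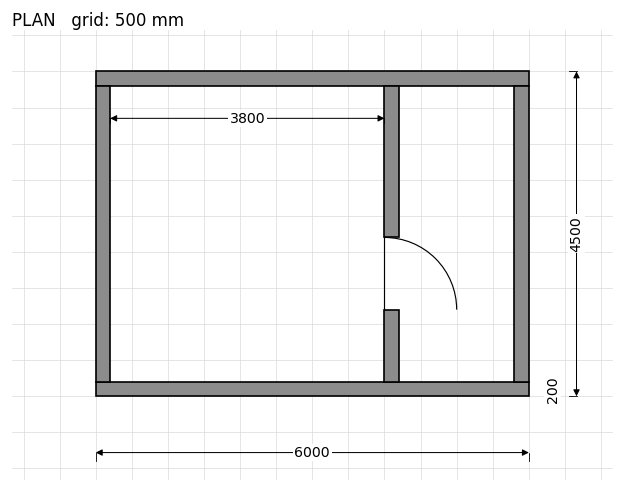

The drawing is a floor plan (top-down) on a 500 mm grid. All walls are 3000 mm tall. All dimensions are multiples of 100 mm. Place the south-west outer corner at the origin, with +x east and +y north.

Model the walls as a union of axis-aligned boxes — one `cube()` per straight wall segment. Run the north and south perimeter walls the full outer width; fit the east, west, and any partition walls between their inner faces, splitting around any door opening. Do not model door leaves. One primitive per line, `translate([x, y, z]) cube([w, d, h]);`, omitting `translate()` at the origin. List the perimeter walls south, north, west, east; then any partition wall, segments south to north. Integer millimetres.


cube([6000, 200, 3000]);
translate([0, 4300, 0]) cube([6000, 200, 3000]);
translate([0, 200, 0]) cube([200, 4100, 3000]);
translate([5800, 200, 0]) cube([200, 4100, 3000]);
translate([4000, 200, 0]) cube([200, 1000, 3000]);
translate([4000, 2200, 0]) cube([200, 2100, 3000]);


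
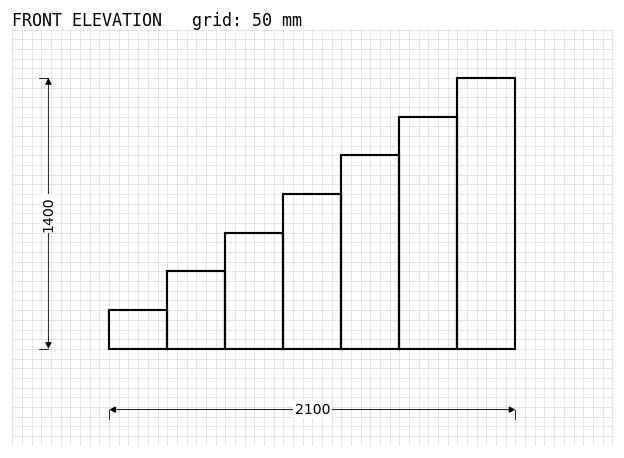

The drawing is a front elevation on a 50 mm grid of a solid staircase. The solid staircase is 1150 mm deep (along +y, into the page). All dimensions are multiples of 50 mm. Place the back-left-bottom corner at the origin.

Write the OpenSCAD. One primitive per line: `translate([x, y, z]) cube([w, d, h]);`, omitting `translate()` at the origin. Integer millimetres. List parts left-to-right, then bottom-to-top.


cube([300, 1150, 200]);
translate([300, 0, 0]) cube([300, 1150, 400]);
translate([600, 0, 0]) cube([300, 1150, 600]);
translate([900, 0, 0]) cube([300, 1150, 800]);
translate([1200, 0, 0]) cube([300, 1150, 1000]);
translate([1500, 0, 0]) cube([300, 1150, 1200]);
translate([1800, 0, 0]) cube([300, 1150, 1400]);


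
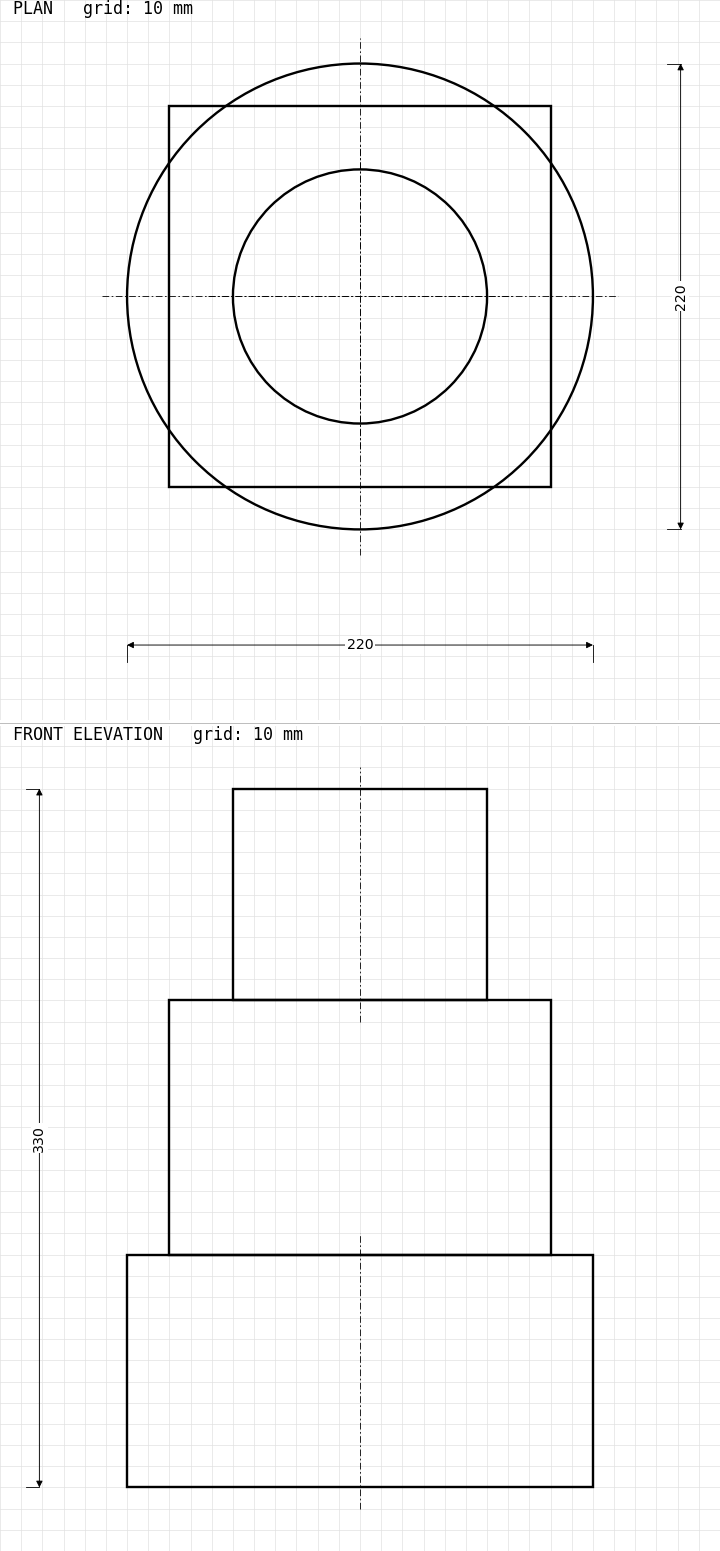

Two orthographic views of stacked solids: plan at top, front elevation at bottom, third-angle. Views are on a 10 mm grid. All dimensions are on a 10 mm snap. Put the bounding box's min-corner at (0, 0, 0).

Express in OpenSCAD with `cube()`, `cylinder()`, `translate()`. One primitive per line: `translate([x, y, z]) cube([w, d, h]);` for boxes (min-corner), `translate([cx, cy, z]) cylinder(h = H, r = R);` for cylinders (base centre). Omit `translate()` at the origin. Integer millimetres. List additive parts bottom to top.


translate([110, 110, 0]) cylinder(h = 110, r = 110);
translate([20, 20, 110]) cube([180, 180, 120]);
translate([110, 110, 230]) cylinder(h = 100, r = 60);


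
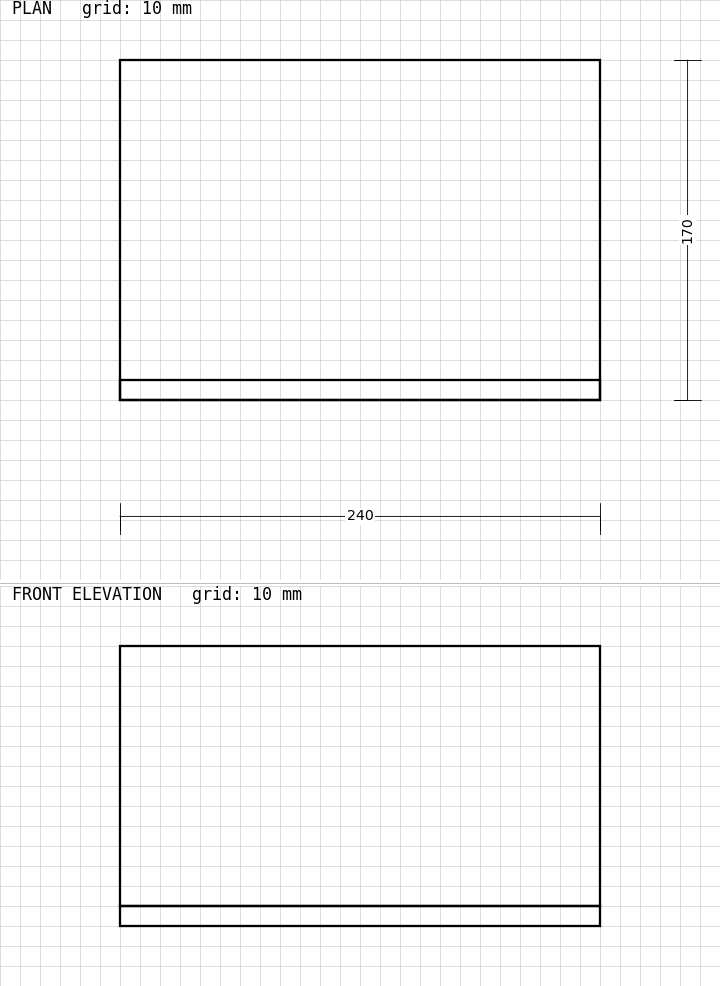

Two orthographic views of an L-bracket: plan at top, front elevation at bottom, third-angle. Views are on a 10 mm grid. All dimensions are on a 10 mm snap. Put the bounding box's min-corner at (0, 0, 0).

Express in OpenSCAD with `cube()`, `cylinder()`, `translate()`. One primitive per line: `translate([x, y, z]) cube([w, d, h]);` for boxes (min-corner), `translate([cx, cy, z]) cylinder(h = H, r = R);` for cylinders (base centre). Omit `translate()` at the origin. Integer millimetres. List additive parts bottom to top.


cube([240, 170, 10]);
translate([0, 0, 10]) cube([240, 10, 130]);
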